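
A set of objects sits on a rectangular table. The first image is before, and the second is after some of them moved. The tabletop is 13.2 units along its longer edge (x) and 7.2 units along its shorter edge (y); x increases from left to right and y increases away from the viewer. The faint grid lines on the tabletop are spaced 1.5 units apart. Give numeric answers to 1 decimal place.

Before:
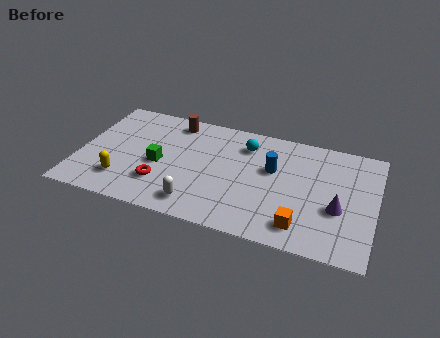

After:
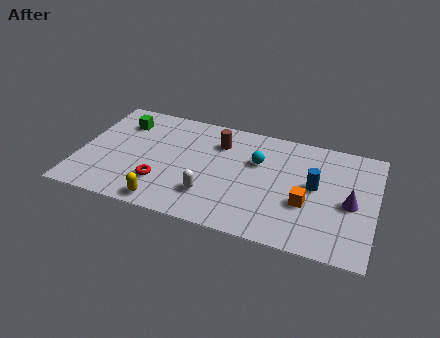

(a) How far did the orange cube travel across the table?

1.4

The orange cube moved from about (10.1, 1.3) to (10.2, 2.7), a distance of √(0.1² + 1.4²) ≈ 1.4.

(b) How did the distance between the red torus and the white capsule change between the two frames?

+0.3

They were about 1.9 units apart before and 2.2 after — 0.3 units further apart.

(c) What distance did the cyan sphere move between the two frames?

1.1

The cyan sphere was near (7.3, 5.6) before and (7.9, 4.7) after, so it travelled √(0.6² + 0.9²) ≈ 1.1 units.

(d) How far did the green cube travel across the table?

3.0

The green cube moved from about (3.6, 3.2) to (1.7, 5.5), a distance of √(1.9² + 2.3²) ≈ 3.0.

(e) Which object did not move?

the red torus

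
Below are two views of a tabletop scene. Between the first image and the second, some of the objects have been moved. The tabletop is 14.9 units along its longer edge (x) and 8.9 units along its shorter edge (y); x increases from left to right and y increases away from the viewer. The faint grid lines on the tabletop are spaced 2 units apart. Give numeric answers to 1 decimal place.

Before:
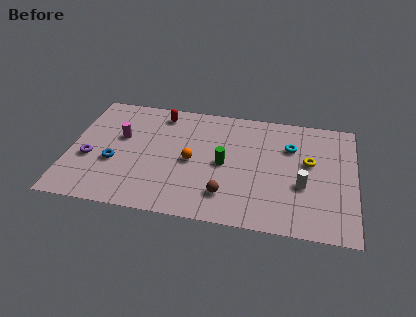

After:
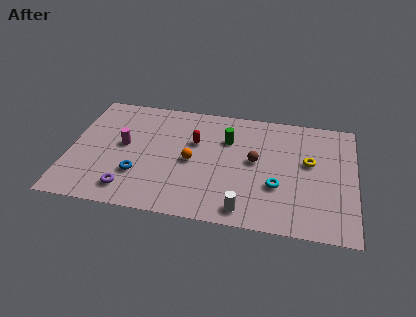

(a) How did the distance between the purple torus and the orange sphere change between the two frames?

-1.2

Before: roughly 5.3 units apart; after: 4.1. That's 1.2 units closer together.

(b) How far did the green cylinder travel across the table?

1.9

The green cylinder moved from about (8.1, 4.3) to (8.2, 6.2), a distance of √(0.1² + 1.9²) ≈ 1.9.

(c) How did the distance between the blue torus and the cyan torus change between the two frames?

-2.3

The distance was about 9.5 in the first image and 7.2 in the second, so they moved 2.3 units closer together.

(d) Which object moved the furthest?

the white cylinder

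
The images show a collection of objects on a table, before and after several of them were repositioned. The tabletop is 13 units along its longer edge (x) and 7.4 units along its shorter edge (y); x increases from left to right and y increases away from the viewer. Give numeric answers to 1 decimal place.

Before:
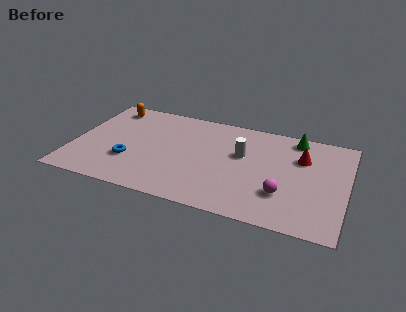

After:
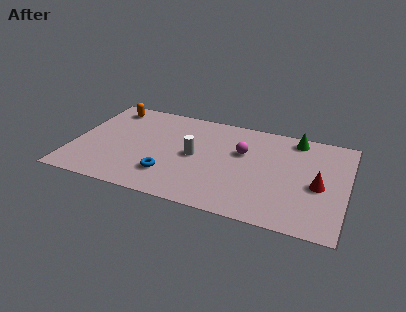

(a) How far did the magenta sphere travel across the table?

3.3

From (10.1, 2.2) to (8.0, 4.7), the magenta sphere covered √(2.1² + 2.5²) ≈ 3.3 units.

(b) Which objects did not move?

the green cone and the orange capsule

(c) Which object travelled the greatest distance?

the magenta sphere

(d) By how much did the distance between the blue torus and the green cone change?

-1.3

Before: roughly 8.6 units apart; after: 7.3. That's 1.3 units closer together.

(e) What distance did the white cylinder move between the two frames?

2.3

The white cylinder was near (8.0, 4.5) before and (5.8, 3.7) after, so it travelled √(2.2² + 0.8²) ≈ 2.3 units.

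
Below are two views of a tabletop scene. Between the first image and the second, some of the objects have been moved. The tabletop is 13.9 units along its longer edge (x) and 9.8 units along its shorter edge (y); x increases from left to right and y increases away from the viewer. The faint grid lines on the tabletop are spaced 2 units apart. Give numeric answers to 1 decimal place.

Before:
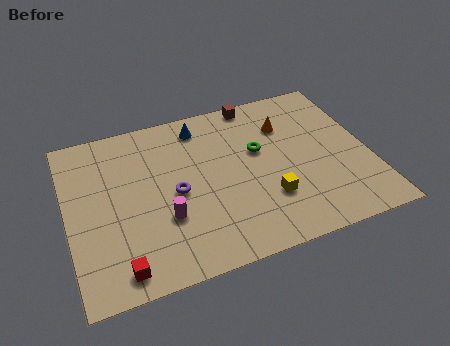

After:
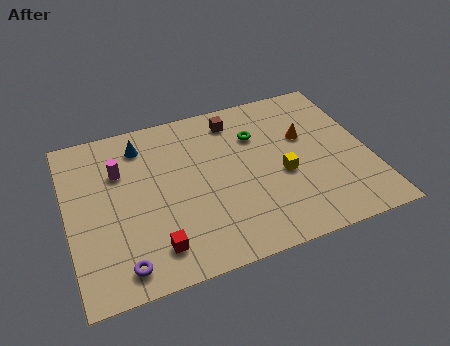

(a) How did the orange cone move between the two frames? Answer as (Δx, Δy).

(0.8, -1.0)

From the two frames, the orange cone sits at roughly (10.3, 7.1) before and (11.1, 6.1) after.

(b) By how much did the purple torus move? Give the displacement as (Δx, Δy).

(-2.7, -3.3)

From the two frames, the purple torus sits at roughly (4.9, 4.6) before and (2.2, 1.3) after.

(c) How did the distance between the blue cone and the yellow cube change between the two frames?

+1.3

The distance was about 6.0 in the first image and 7.3 in the second, so they moved 1.3 units further apart.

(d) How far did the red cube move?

1.7

The red cube was near (2.1, 1.2) before and (3.7, 1.8) after, so it travelled √(1.6² + 0.6²) ≈ 1.7 units.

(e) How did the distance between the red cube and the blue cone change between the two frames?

-2.1

They were about 8.3 units apart before and 6.2 after — 2.1 units closer together.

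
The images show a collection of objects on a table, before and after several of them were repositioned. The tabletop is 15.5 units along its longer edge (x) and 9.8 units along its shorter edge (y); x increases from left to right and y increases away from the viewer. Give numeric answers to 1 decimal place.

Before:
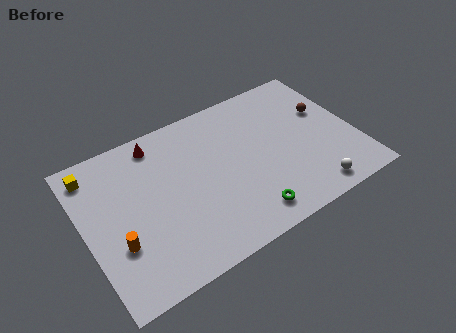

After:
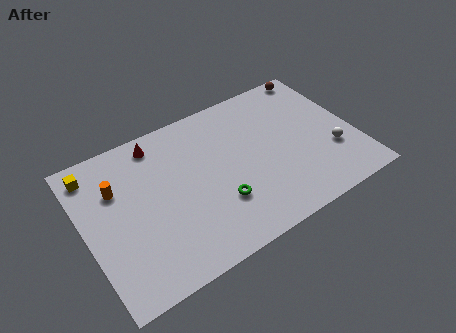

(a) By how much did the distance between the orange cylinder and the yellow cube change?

-3.1

The distance was about 5.0 in the first image and 1.9 in the second, so they moved 3.1 units closer together.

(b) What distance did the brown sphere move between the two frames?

2.9

From (14.1, 6.1) to (14.2, 9.0), the brown sphere covered √(0.1² + 2.9²) ≈ 2.9 units.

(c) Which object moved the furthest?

the orange cylinder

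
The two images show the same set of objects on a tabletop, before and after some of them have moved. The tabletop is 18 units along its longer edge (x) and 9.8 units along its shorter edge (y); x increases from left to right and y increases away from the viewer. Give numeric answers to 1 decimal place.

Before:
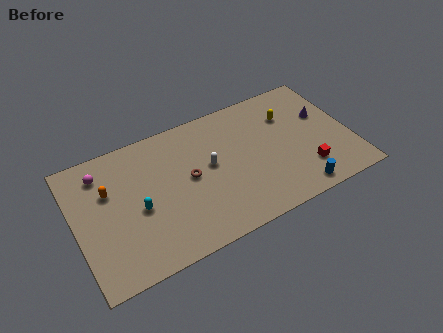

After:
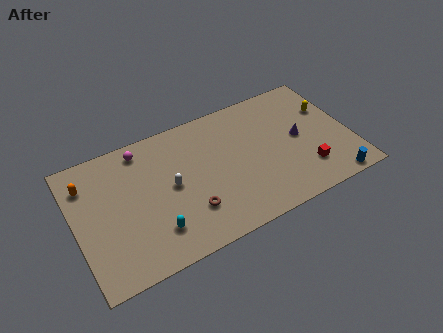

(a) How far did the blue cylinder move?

2.3

From (14.0, 1.1) to (16.3, 0.8), the blue cylinder covered √(2.3² + 0.3²) ≈ 2.3 units.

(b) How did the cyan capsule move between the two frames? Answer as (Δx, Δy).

(0.8, -2.0)

The cyan capsule was at about (4.0, 4.3) and moved to about (4.8, 2.3).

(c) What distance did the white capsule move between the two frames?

2.6

The white capsule was near (8.8, 5.4) before and (6.2, 5.0) after, so it travelled √(2.6² + 0.4²) ≈ 2.6 units.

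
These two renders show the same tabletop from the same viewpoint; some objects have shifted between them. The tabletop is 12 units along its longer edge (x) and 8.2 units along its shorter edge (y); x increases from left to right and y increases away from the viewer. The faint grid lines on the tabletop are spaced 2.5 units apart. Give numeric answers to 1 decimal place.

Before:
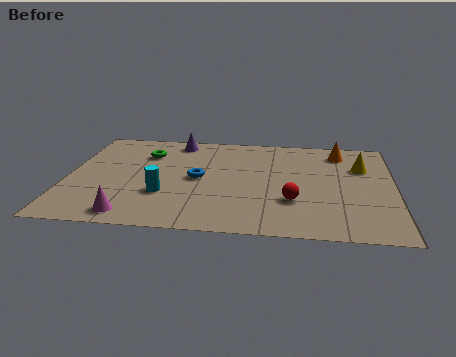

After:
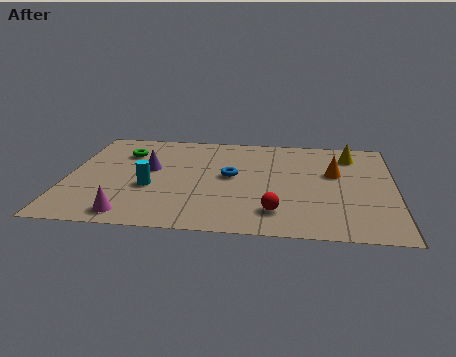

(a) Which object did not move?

the magenta cone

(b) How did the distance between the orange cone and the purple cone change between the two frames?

+0.7

They were about 6.1 units apart before and 6.8 after — 0.7 units further apart.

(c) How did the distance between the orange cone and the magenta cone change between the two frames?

-1.2

They were about 9.5 units apart before and 8.3 after — 1.2 units closer together.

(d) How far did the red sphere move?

1.1

From (8.3, 2.6) to (7.7, 1.7), the red sphere covered √(0.6² + 0.9²) ≈ 1.1 units.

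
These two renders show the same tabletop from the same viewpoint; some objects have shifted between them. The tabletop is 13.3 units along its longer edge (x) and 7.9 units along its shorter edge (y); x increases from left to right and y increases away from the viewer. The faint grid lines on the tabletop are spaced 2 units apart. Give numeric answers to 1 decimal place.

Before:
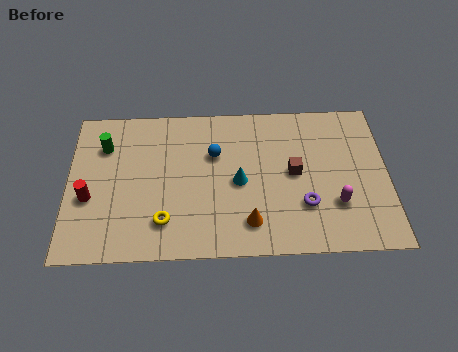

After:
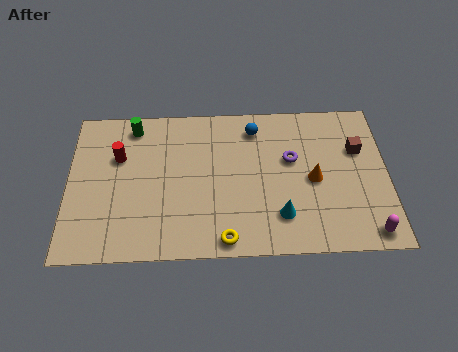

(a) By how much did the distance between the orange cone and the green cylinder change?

+0.8

The distance was about 7.3 in the first image and 8.1 in the second, so they moved 0.8 units further apart.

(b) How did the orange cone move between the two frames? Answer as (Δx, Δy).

(2.7, 2.1)

From the two frames, the orange cone sits at roughly (7.5, 1.6) before and (10.2, 3.7) after.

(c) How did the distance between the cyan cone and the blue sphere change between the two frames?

+2.9

Before: roughly 1.8 units apart; after: 4.7. That's 2.9 units further apart.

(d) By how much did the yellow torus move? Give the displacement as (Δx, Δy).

(2.5, -1.0)

The yellow torus was at about (4.0, 1.8) and moved to about (6.5, 0.8).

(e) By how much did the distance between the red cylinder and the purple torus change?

-1.7

The distance was about 8.9 in the first image and 7.2 in the second, so they moved 1.7 units closer together.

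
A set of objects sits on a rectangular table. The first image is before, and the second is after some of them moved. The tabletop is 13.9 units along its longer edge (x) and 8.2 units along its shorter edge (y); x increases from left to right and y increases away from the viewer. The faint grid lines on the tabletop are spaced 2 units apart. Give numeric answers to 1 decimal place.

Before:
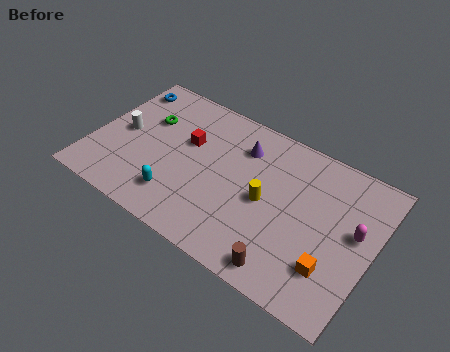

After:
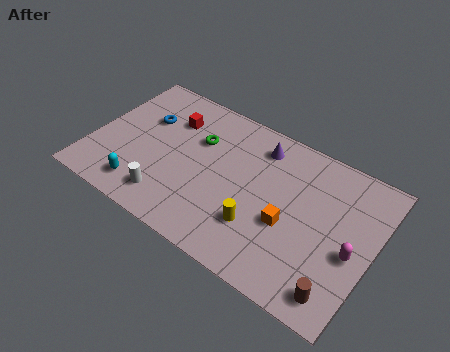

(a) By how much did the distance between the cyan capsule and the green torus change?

+0.4

The distance was about 4.2 in the first image and 4.6 in the second, so they moved 0.4 units further apart.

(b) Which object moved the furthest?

the white cylinder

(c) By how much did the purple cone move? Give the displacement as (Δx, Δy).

(0.8, 0.5)

The purple cone was at about (7.1, 6.2) and moved to about (7.9, 6.7).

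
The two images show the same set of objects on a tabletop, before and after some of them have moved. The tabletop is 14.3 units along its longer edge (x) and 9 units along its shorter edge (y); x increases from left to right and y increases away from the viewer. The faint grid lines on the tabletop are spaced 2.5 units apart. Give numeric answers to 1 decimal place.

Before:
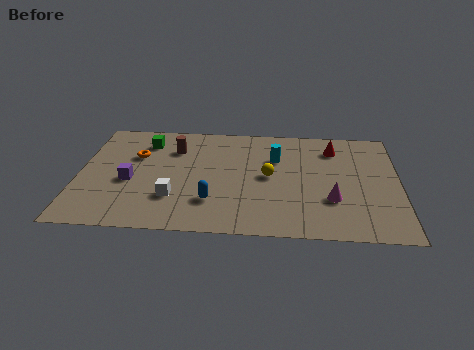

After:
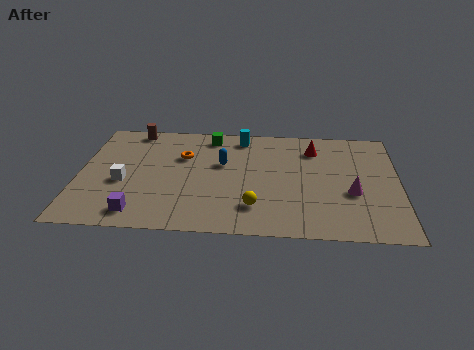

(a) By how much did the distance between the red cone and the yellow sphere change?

+1.7

The distance was about 3.8 in the first image and 5.5 in the second, so they moved 1.7 units further apart.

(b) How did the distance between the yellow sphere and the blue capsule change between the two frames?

+0.4

They were about 3.3 units apart before and 3.7 after — 0.4 units further apart.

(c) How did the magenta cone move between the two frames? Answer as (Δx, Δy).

(0.9, 0.6)

The magenta cone was at about (11.3, 2.9) and moved to about (12.2, 3.5).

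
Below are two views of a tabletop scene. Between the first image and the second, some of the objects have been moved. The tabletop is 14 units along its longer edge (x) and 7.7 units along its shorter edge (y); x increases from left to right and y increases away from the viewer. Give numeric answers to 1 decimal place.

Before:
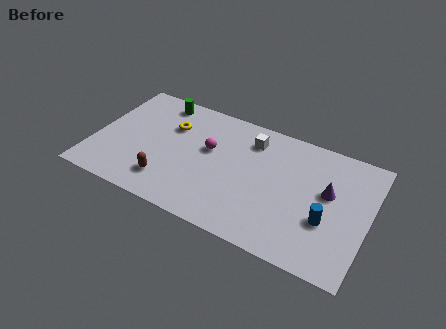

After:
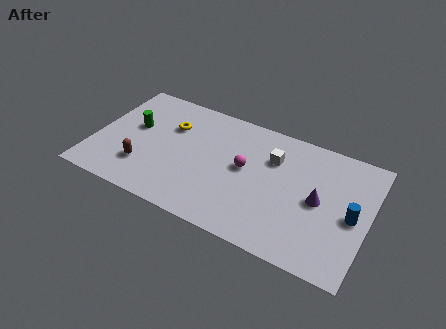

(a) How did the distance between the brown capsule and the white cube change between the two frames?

+1.3

The distance was about 5.8 in the first image and 7.1 in the second, so they moved 1.3 units further apart.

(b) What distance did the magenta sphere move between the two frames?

1.9

The magenta sphere was near (5.8, 4.6) before and (7.7, 4.2) after, so it travelled √(1.9² + 0.4²) ≈ 1.9 units.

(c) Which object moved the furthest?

the green cylinder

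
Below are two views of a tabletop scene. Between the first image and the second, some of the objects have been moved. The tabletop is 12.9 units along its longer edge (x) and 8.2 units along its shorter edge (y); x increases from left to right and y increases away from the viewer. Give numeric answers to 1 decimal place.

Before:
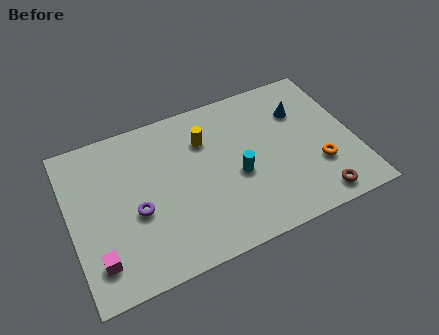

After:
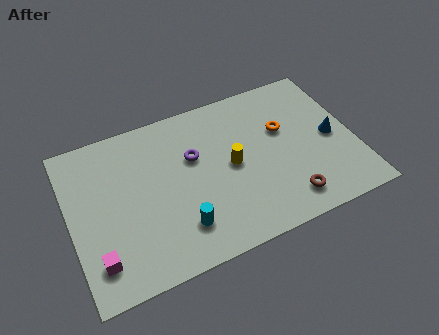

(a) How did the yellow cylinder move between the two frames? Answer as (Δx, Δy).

(1.0, -1.8)

The yellow cylinder started near (6.3, 5.9) and ended near (7.3, 4.1).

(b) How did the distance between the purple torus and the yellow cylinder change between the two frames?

-2.3

Before: roughly 4.2 units apart; after: 1.9. That's 2.3 units closer together.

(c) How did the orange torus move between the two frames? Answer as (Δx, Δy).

(-1.3, 2.5)

From the two frames, the orange torus sits at roughly (11.1, 2.6) before and (9.8, 5.1) after.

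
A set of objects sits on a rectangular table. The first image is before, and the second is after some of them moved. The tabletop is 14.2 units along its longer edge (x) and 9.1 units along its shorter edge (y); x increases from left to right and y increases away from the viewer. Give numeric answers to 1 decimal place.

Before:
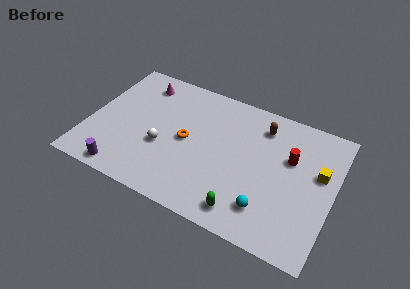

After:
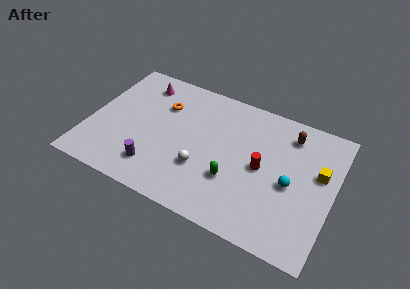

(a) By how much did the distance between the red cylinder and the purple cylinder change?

-3.9

Before: roughly 10.3 units apart; after: 6.4. That's 3.9 units closer together.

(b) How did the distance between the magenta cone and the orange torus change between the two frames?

-2.5

The distance was about 4.3 in the first image and 1.8 in the second, so they moved 2.5 units closer together.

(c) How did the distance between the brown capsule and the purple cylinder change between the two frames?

-0.6

They were about 9.7 units apart before and 9.1 after — 0.6 units closer together.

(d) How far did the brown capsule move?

1.6

The brown capsule moved from about (9.8, 7.3) to (11.4, 7.4), a distance of √(1.6² + 0.1²) ≈ 1.6.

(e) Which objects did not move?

the yellow cube and the magenta cone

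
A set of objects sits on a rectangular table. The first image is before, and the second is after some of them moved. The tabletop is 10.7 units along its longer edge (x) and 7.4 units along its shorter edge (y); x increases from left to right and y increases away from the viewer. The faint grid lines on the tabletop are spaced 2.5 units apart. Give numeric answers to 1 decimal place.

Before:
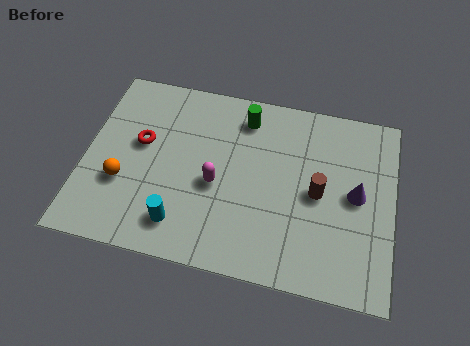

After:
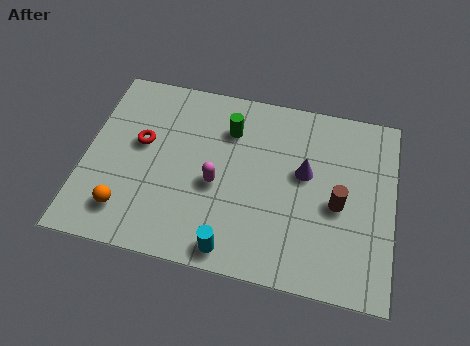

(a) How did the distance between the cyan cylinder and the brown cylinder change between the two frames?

-0.8

They were about 5.1 units apart before and 4.3 after — 0.8 units closer together.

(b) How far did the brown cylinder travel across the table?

0.8

The brown cylinder moved from about (8.1, 3.6) to (8.8, 3.3), a distance of √(0.7² + 0.3²) ≈ 0.8.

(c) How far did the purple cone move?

1.9

From (9.4, 3.8) to (7.6, 4.3), the purple cone covered √(1.8² + 0.5²) ≈ 1.9 units.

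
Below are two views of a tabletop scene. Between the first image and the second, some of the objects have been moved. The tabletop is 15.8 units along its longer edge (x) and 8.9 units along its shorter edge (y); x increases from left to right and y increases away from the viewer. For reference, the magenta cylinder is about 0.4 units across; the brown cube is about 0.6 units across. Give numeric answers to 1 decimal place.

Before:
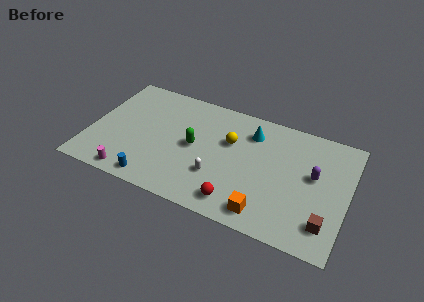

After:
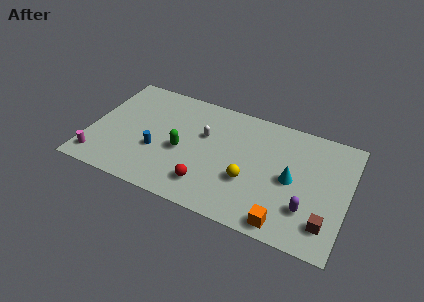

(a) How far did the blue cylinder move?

2.3

The blue cylinder was near (4.3, 1.0) before and (4.2, 3.3) after, so it travelled √(0.1² + 2.3²) ≈ 2.3 units.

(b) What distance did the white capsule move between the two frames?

3.0

From (8.0, 2.8) to (6.9, 5.6), the white capsule covered √(1.1² + 2.8²) ≈ 3.0 units.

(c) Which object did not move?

the brown cube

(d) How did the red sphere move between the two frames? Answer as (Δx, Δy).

(-1.9, 0.5)

The red sphere was at about (9.4, 1.4) and moved to about (7.5, 1.9).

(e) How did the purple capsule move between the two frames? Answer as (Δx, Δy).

(-0.2, -2.6)

The purple capsule was at about (13.7, 5.1) and moved to about (13.5, 2.5).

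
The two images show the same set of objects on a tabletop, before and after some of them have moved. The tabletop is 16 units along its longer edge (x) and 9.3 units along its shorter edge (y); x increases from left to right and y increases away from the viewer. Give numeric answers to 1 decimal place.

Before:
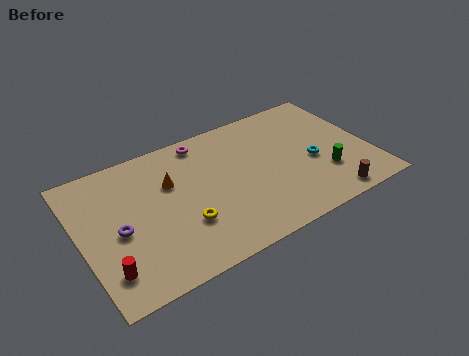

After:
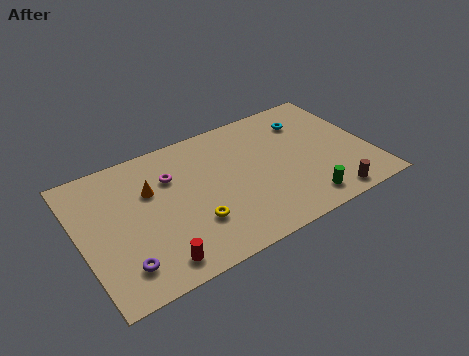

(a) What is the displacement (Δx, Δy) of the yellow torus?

(0.5, -0.2)

The yellow torus was at about (5.4, 3.0) and moved to about (5.9, 2.8).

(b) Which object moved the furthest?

the cyan torus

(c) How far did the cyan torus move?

3.1

The cyan torus moved from about (12.8, 4.0) to (13.0, 7.1), a distance of √(0.2² + 3.1²) ≈ 3.1.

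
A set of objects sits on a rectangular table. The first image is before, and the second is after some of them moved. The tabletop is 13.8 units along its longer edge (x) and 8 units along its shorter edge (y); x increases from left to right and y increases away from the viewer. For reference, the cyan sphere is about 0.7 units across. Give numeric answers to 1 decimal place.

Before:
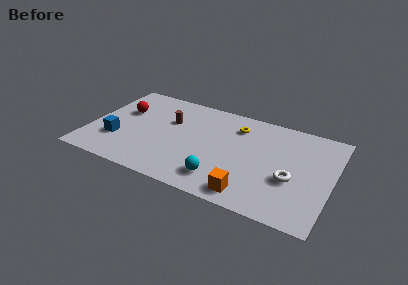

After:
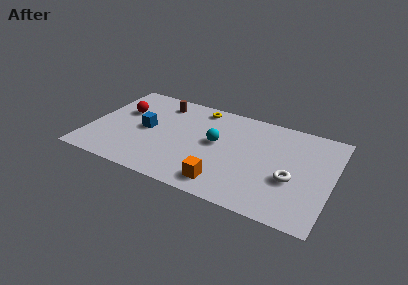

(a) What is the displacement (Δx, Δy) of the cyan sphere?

(-0.6, 2.8)

From the two frames, the cyan sphere sits at roughly (7.8, 1.6) before and (7.2, 4.4) after.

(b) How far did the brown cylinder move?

1.6

The brown cylinder was near (4.4, 5.2) before and (3.7, 6.6) after, so it travelled √(0.7² + 1.4²) ≈ 1.6 units.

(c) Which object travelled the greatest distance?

the cyan sphere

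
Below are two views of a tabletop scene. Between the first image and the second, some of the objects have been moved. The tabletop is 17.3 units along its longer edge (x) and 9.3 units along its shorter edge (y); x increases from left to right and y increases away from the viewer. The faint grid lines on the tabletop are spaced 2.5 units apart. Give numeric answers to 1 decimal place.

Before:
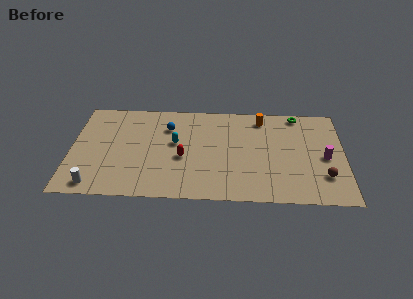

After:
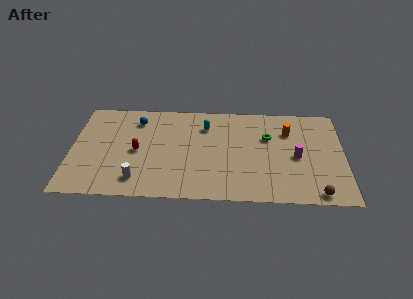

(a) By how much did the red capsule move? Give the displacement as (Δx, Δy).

(-2.9, 0.5)

The red capsule started near (7.1, 3.9) and ended near (4.2, 4.4).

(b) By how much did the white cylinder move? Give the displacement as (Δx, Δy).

(2.7, 0.6)

The white cylinder started near (1.6, 1.1) and ended near (4.3, 1.7).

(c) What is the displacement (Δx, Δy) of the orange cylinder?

(1.7, -1.2)

The orange cylinder started near (12.1, 7.9) and ended near (13.8, 6.7).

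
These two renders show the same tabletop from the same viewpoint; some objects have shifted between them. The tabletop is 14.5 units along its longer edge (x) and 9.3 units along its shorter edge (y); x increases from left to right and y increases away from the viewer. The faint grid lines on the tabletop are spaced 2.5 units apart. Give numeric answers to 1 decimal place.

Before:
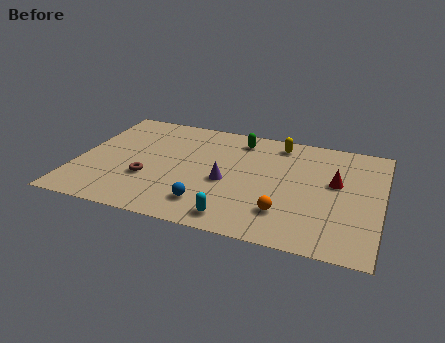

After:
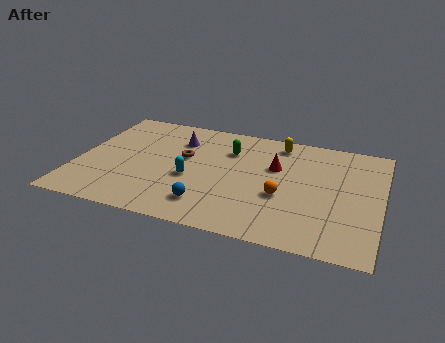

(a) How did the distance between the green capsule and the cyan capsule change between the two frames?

-3.3

They were about 6.6 units apart before and 3.3 after — 3.3 units closer together.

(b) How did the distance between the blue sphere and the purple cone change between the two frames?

+3.1

Before: roughly 2.2 units apart; after: 5.3. That's 3.1 units further apart.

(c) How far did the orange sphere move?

1.3

From (10.1, 2.3) to (9.9, 3.6), the orange sphere covered √(0.2² + 1.3²) ≈ 1.3 units.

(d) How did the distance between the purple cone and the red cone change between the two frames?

-0.4

Before: roughly 5.3 units apart; after: 4.9. That's 0.4 units closer together.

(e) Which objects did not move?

the yellow capsule and the blue sphere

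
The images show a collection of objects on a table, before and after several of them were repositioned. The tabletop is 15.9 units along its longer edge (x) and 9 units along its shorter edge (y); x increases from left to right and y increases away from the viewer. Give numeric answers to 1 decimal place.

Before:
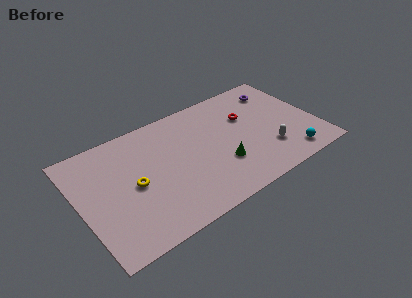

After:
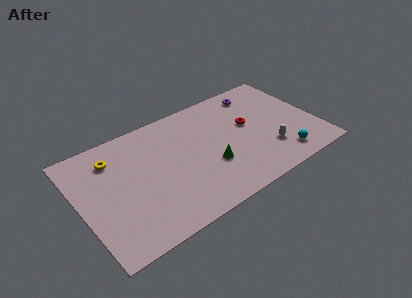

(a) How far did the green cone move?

0.8

The green cone was near (9.2, 2.9) before and (8.5, 3.2) after, so it travelled √(0.7² + 0.3²) ≈ 0.8 units.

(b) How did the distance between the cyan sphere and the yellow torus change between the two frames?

+1.4

Before: roughly 10.5 units apart; after: 11.9. That's 1.4 units further apart.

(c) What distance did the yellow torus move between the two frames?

2.9

From (3.5, 4.3) to (2.5, 7.0), the yellow torus covered √(1.0² + 2.7²) ≈ 2.9 units.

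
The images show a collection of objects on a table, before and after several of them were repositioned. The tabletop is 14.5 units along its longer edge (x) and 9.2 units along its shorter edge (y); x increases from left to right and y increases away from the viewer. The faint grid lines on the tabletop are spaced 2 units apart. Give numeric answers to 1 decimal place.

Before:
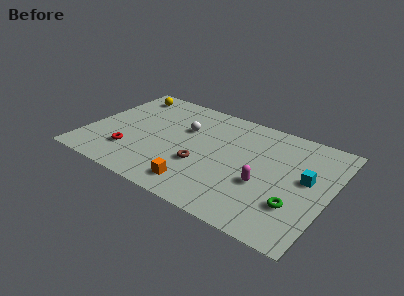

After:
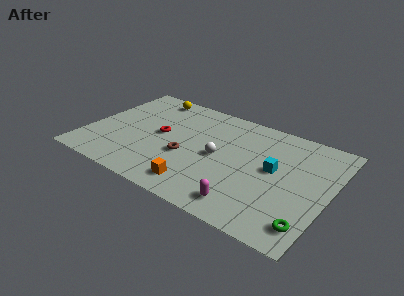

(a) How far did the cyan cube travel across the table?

1.9

From (13.1, 5.1) to (11.2, 5.0), the cyan cube covered √(1.9² + 0.1²) ≈ 1.9 units.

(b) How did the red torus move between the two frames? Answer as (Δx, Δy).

(1.4, 2.4)

The red torus was at about (2.9, 2.4) and moved to about (4.3, 4.8).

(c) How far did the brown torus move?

1.0

From (7.1, 3.3) to (6.1, 3.6), the brown torus covered √(1.0² + 0.3²) ≈ 1.0 units.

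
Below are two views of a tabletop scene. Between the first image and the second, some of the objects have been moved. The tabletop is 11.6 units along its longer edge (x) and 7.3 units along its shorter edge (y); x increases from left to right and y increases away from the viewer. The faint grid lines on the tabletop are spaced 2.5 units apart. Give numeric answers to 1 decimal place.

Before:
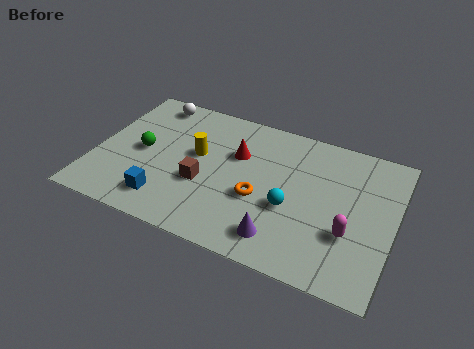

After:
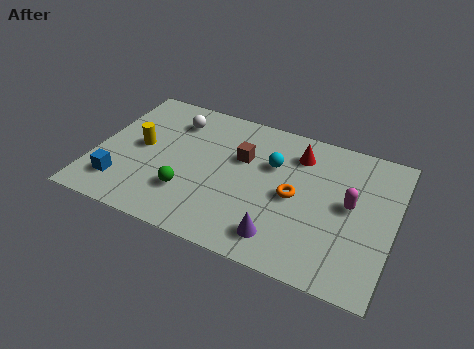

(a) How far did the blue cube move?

1.8

The blue cube was near (3.0, 1.4) before and (1.2, 1.6) after, so it travelled √(1.8² + 0.2²) ≈ 1.8 units.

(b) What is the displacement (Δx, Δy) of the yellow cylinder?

(-2.2, -0.4)

From the two frames, the yellow cylinder sits at roughly (3.9, 4.2) before and (1.7, 3.8) after.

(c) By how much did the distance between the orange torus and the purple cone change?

+0.3

Before: roughly 1.9 units apart; after: 2.2. That's 0.3 units further apart.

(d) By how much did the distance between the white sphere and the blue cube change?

-0.7

Before: roughly 5.1 units apart; after: 4.4. That's 0.7 units closer together.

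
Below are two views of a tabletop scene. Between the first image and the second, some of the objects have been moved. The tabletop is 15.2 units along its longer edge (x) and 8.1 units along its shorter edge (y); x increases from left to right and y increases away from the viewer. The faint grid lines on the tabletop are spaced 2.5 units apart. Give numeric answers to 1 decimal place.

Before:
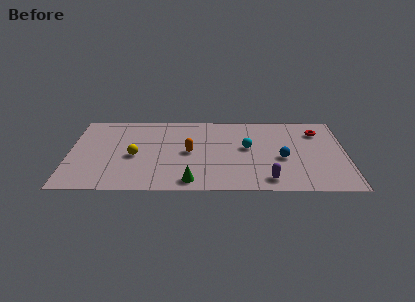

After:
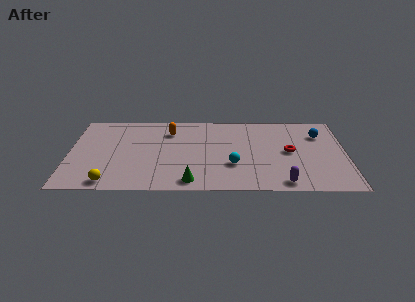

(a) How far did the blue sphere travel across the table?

3.3

The blue sphere moved from about (11.7, 3.4) to (13.8, 5.9), a distance of √(2.1² + 2.5²) ≈ 3.3.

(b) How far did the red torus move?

2.6

The red torus moved from about (13.7, 6.2) to (12.1, 4.1), a distance of √(1.6² + 2.1²) ≈ 2.6.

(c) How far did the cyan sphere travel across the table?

2.0

The cyan sphere moved from about (9.8, 4.5) to (9.0, 2.7), a distance of √(0.8² + 1.8²) ≈ 2.0.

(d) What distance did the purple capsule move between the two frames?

0.9

The purple capsule was near (10.9, 1.2) before and (11.7, 0.9) after, so it travelled √(0.8² + 0.3²) ≈ 0.9 units.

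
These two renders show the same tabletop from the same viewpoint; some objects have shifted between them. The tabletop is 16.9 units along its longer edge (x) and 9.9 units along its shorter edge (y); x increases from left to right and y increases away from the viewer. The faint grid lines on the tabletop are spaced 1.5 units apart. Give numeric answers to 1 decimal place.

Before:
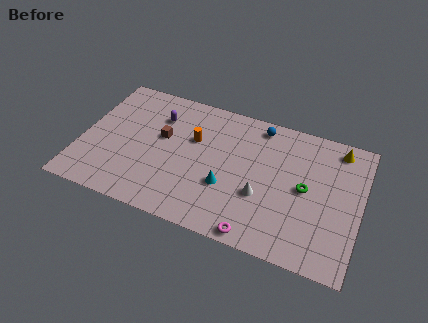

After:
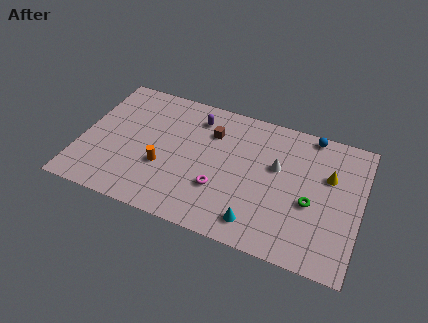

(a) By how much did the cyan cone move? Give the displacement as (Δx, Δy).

(2.0, -1.9)

The cyan cone was at about (9.0, 3.5) and moved to about (11.0, 1.6).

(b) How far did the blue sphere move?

3.1

The blue sphere moved from about (10.5, 8.7) to (13.6, 9.1), a distance of √(3.1² + 0.4²) ≈ 3.1.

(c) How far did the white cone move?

2.5

The white cone moved from about (11.1, 3.6) to (11.8, 6.0), a distance of √(0.7² + 2.4²) ≈ 2.5.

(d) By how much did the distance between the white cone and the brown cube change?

-2.4

They were about 6.7 units apart before and 4.3 after — 2.4 units closer together.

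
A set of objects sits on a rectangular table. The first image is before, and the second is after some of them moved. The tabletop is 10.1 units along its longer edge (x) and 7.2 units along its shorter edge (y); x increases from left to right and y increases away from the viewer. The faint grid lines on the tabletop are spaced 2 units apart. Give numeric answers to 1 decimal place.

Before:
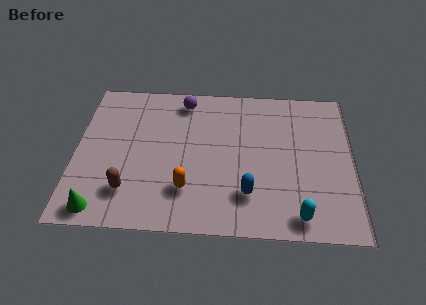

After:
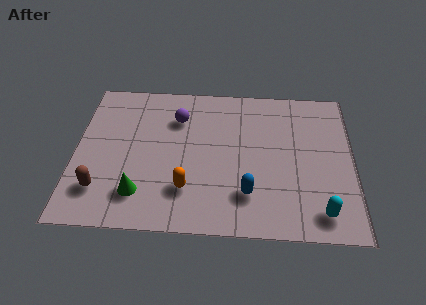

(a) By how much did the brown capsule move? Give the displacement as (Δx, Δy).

(-1.0, 0.0)

The brown capsule was at about (2.0, 1.7) and moved to about (1.0, 1.7).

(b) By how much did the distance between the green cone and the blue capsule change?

-1.5

They were about 5.4 units apart before and 3.9 after — 1.5 units closer together.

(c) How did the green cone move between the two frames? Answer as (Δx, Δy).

(1.4, 0.8)

The green cone started near (1.0, 0.8) and ended near (2.4, 1.6).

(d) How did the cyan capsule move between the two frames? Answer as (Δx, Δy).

(0.8, 0.2)

The cyan capsule started near (8.1, 0.9) and ended near (8.9, 1.1).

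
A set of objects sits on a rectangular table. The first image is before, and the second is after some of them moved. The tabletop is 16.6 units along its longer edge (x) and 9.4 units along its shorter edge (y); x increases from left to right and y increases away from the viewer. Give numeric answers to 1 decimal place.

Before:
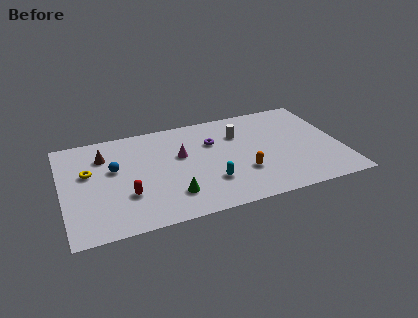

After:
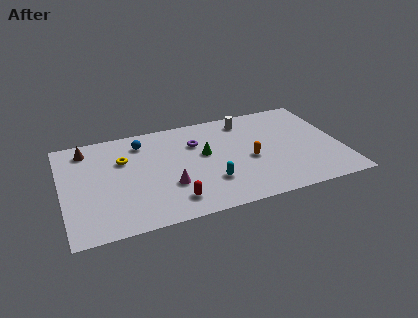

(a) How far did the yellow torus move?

2.2

The yellow torus moved from about (1.6, 5.7) to (3.7, 6.3), a distance of √(2.1² + 0.6²) ≈ 2.2.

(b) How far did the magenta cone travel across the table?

2.8

The magenta cone moved from about (7.1, 5.7) to (6.2, 3.1), a distance of √(0.9² + 2.6²) ≈ 2.8.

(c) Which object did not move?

the cyan capsule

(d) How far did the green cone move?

3.9

The green cone was near (6.3, 2.2) before and (8.5, 5.4) after, so it travelled √(2.2² + 3.2²) ≈ 3.9 units.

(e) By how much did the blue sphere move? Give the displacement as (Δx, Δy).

(1.8, 2.0)

The blue sphere started near (3.1, 5.6) and ended near (4.9, 7.6).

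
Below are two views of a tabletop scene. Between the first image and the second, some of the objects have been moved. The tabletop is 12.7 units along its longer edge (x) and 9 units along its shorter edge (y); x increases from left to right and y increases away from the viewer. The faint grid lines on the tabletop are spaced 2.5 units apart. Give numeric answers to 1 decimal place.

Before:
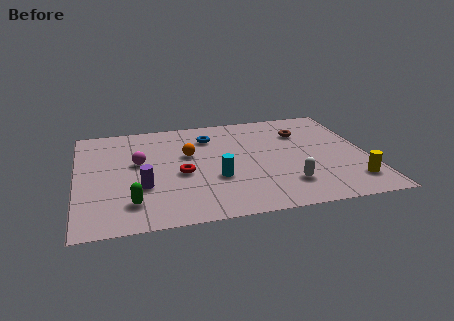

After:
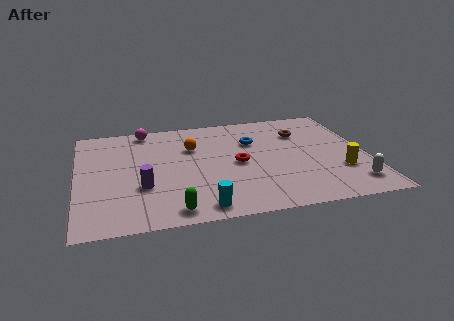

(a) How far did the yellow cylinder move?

1.1

From (11.8, 1.8) to (11.4, 2.8), the yellow cylinder covered √(0.4² + 1.0²) ≈ 1.1 units.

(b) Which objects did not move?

the brown torus and the purple cylinder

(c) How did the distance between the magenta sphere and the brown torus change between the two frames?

-0.3

They were about 7.4 units apart before and 7.1 after — 0.3 units closer together.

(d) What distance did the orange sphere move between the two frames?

0.6

From (4.9, 5.5) to (5.1, 6.1), the orange sphere covered √(0.2² + 0.6²) ≈ 0.6 units.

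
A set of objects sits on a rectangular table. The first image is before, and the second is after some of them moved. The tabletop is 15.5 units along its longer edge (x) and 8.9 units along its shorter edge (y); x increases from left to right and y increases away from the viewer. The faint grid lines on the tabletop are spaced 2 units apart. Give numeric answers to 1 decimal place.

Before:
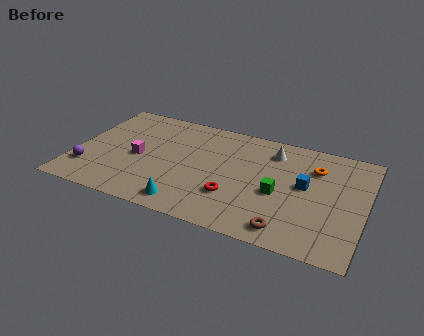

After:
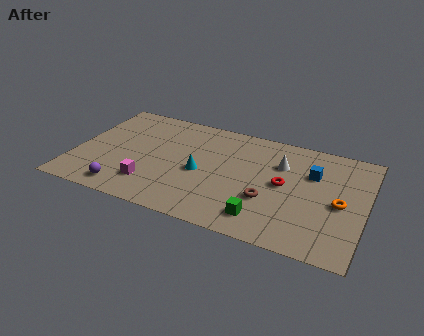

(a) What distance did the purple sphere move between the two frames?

2.3

The purple sphere was near (0.9, 2.2) before and (3.0, 1.2) after, so it travelled √(2.1² + 1.0²) ≈ 2.3 units.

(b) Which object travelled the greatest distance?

the red torus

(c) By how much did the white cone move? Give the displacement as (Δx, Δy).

(0.5, -0.9)

The white cone started near (10.4, 7.1) and ended near (10.9, 6.2).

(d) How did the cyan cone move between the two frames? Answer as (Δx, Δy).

(0.4, 2.8)

The cyan cone was at about (6.4, 1.2) and moved to about (6.8, 4.0).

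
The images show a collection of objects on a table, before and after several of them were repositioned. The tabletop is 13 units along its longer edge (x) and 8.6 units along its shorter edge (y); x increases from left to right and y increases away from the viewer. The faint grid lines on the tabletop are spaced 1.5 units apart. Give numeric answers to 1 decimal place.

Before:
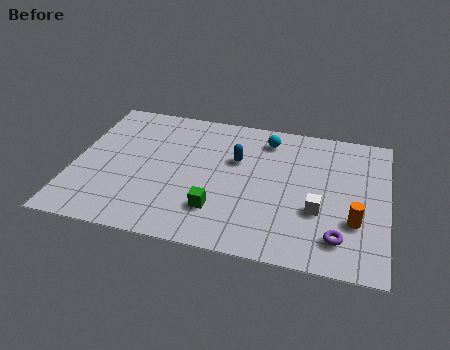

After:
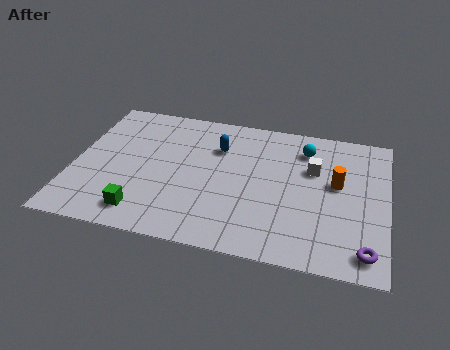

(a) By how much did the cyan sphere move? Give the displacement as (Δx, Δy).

(1.6, -0.3)

From the two frames, the cyan sphere sits at roughly (7.9, 7.1) before and (9.5, 6.8) after.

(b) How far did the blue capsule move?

1.0

The blue capsule was near (6.7, 5.5) before and (5.9, 6.1) after, so it travelled √(0.8² + 0.6²) ≈ 1.0 units.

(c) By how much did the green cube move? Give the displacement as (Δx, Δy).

(-3.0, -0.8)

From the two frames, the green cube sits at roughly (6.1, 2.2) before and (3.1, 1.4) after.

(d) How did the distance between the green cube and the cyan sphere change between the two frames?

+3.2

The distance was about 5.2 in the first image and 8.4 in the second, so they moved 3.2 units further apart.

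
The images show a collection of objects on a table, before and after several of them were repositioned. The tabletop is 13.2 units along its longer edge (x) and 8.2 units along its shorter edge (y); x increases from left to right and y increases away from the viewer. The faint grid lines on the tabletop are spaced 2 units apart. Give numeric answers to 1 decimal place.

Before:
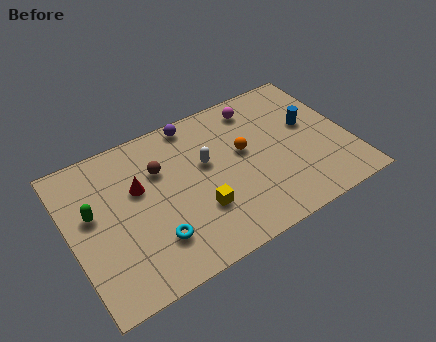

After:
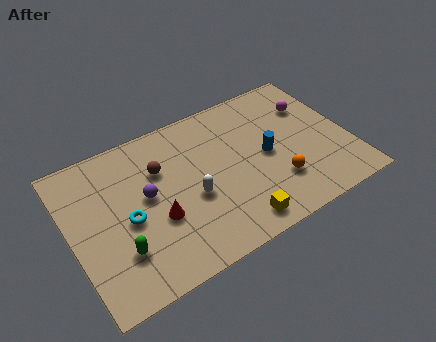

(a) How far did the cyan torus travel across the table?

1.9

The cyan torus moved from about (3.6, 2.1) to (2.6, 3.7), a distance of √(1.0² + 1.6²) ≈ 1.9.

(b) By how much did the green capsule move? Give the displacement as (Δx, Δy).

(0.9, -2.5)

From the two frames, the green capsule sits at roughly (1.1, 4.8) before and (2.0, 2.3) after.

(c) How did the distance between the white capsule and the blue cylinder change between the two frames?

-1.3

The distance was about 5.0 in the first image and 3.7 in the second, so they moved 1.3 units closer together.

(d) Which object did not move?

the brown sphere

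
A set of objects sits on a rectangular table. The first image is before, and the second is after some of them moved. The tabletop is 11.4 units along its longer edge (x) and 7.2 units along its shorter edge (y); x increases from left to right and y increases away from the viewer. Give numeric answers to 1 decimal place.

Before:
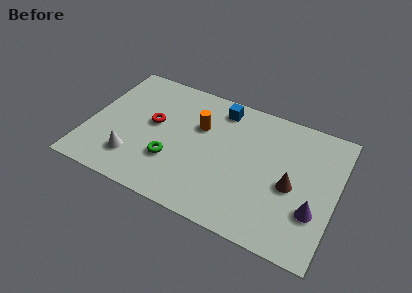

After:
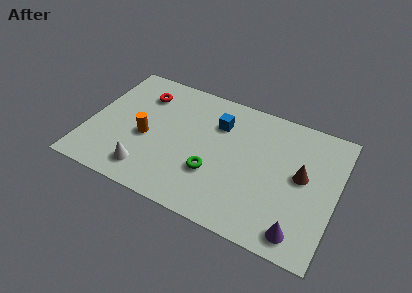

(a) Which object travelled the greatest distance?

the orange cylinder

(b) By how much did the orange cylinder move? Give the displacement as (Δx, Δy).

(-2.3, -1.6)

The orange cylinder started near (5.0, 4.7) and ended near (2.7, 3.1).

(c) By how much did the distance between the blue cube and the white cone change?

-0.8

The distance was about 5.6 in the first image and 4.8 in the second, so they moved 0.8 units closer together.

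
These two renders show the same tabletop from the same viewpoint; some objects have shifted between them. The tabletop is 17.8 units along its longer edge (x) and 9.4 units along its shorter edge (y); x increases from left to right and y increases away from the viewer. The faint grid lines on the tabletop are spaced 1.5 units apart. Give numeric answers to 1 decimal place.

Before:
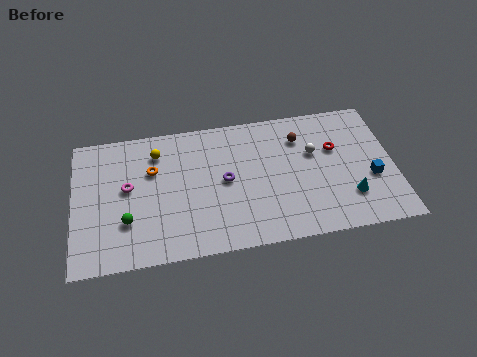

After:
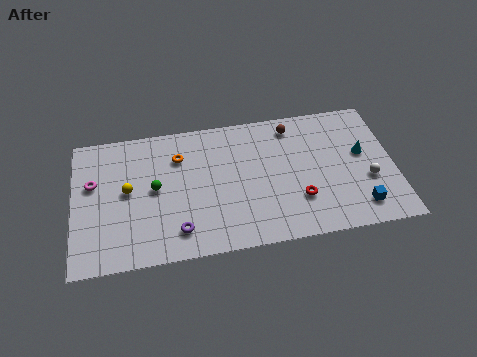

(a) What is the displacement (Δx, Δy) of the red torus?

(-2.2, -3.2)

From the two frames, the red torus sits at roughly (14.6, 6.0) before and (12.4, 2.8) after.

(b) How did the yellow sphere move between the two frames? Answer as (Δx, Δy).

(-1.7, -2.4)

The yellow sphere started near (4.7, 7.4) and ended near (3.0, 5.0).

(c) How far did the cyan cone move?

3.0

The cyan cone moved from about (15.2, 2.5) to (16.1, 5.4), a distance of √(0.9² + 2.9²) ≈ 3.0.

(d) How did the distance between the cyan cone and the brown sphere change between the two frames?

-0.6

Before: roughly 5.2 units apart; after: 4.6. That's 0.6 units closer together.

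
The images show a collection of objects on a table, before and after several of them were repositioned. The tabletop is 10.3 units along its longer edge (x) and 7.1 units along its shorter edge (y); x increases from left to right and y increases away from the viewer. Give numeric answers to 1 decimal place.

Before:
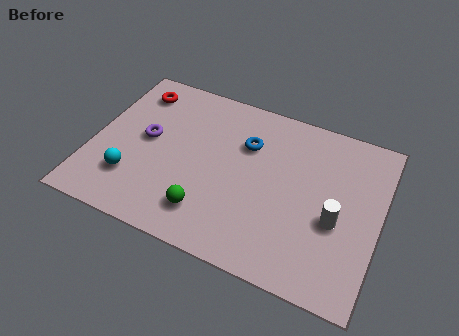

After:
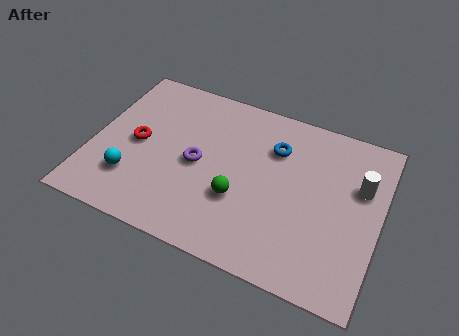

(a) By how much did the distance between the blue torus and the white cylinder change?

-0.8

They were about 3.9 units apart before and 3.1 after — 0.8 units closer together.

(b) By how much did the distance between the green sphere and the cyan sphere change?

+1.0

They were about 2.8 units apart before and 3.8 after — 1.0 units further apart.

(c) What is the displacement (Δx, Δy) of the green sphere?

(1.0, 1.0)

The green sphere was at about (4.4, 1.5) and moved to about (5.4, 2.5).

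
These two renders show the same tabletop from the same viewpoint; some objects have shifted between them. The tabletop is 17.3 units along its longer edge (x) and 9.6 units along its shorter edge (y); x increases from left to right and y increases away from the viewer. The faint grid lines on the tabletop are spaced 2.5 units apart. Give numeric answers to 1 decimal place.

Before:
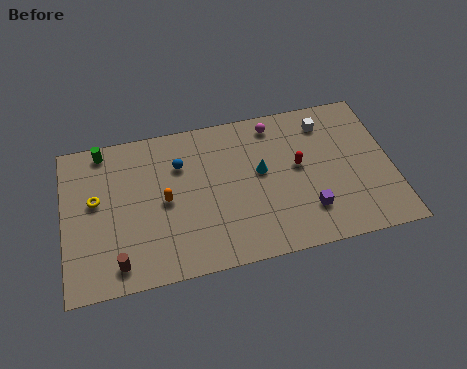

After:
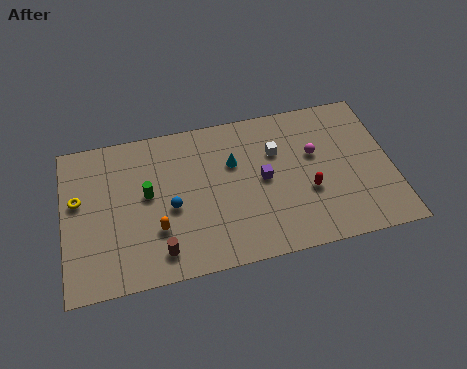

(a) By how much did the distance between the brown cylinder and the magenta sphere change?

-1.6

The distance was about 11.0 in the first image and 9.4 in the second, so they moved 1.6 units closer together.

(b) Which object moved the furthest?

the green cylinder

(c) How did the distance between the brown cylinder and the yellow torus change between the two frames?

+1.6

They were about 4.2 units apart before and 5.8 after — 1.6 units further apart.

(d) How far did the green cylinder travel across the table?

4.0

From (2.2, 8.6) to (4.4, 5.3), the green cylinder covered √(2.2² + 3.3²) ≈ 4.0 units.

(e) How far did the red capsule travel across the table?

1.7

The red capsule was near (12.4, 5.3) before and (12.8, 3.6) after, so it travelled √(0.4² + 1.7²) ≈ 1.7 units.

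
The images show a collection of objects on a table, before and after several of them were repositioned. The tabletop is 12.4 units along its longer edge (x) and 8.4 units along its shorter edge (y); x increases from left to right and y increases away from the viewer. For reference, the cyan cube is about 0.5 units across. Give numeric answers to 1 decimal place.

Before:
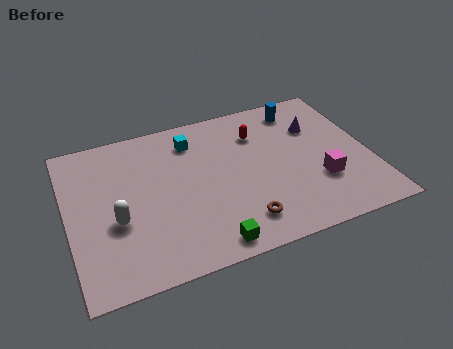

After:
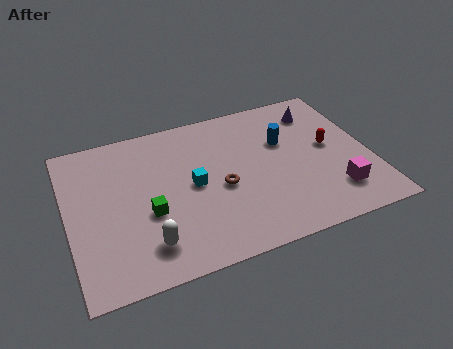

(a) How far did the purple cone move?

0.9

The purple cone was near (10.4, 5.8) before and (10.6, 6.7) after, so it travelled √(0.2² + 0.9²) ≈ 0.9 units.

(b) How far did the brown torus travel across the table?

2.2

The brown torus was near (6.8, 1.6) before and (6.2, 3.7) after, so it travelled √(0.6² + 2.1²) ≈ 2.2 units.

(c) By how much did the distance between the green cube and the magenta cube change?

+2.5

They were about 5.1 units apart before and 7.6 after — 2.5 units further apart.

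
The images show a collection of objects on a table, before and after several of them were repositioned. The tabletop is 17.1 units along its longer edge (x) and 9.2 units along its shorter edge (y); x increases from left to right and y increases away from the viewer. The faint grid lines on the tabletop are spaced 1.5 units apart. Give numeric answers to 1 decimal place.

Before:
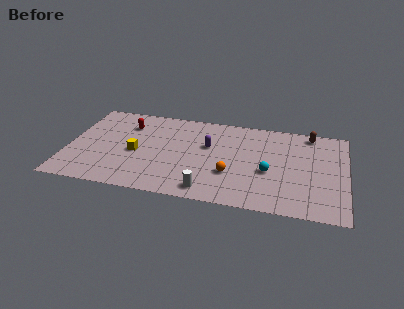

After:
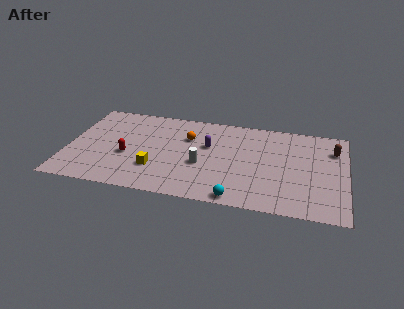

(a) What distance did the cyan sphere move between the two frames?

3.5

From (12.4, 3.8) to (10.6, 0.8), the cyan sphere covered √(1.8² + 3.0²) ≈ 3.5 units.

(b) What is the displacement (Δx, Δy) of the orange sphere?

(-2.8, 3.2)

From the two frames, the orange sphere sits at roughly (10.1, 3.1) before and (7.3, 6.3) after.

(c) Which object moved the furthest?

the orange sphere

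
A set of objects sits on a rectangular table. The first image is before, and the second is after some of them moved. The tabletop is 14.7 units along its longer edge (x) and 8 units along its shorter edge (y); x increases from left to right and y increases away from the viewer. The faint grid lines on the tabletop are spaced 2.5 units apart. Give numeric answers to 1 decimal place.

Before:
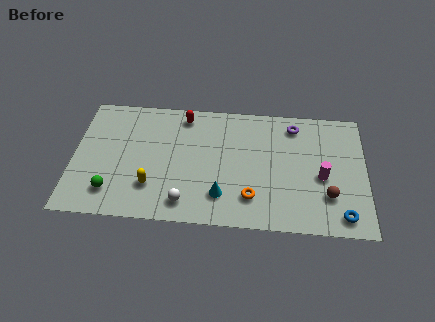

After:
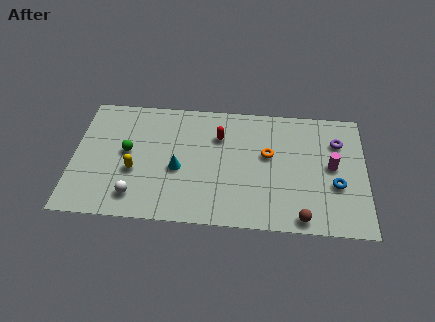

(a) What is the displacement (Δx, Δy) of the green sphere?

(0.7, 2.6)

From the two frames, the green sphere sits at roughly (2.0, 1.7) before and (2.7, 4.3) after.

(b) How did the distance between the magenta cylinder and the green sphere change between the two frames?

-0.4

The distance was about 10.7 in the first image and 10.3 in the second, so they moved 0.4 units closer together.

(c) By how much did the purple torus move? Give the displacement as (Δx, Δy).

(2.2, -0.9)

The purple torus was at about (11.1, 6.7) and moved to about (13.3, 5.8).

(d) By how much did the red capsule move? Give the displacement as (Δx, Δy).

(1.8, -1.2)

From the two frames, the red capsule sits at roughly (5.5, 6.9) before and (7.3, 5.7) after.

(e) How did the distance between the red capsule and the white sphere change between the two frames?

+0.3

Before: roughly 5.6 units apart; after: 5.9. That's 0.3 units further apart.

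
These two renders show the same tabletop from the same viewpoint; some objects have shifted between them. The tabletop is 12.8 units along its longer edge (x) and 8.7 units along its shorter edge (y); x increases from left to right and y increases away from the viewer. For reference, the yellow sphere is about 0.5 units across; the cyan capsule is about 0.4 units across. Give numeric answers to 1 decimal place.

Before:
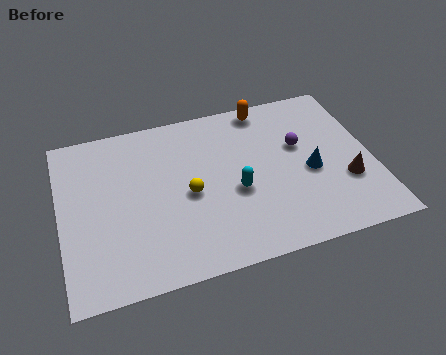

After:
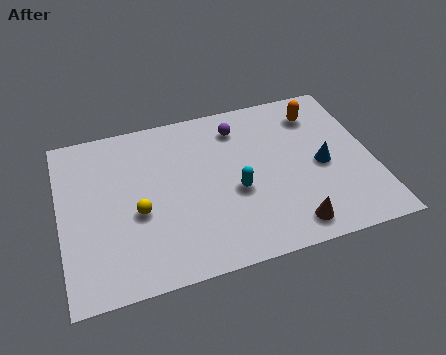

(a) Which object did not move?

the cyan capsule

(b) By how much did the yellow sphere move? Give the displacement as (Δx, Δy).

(-2.1, -0.4)

From the two frames, the yellow sphere sits at roughly (5.2, 4.0) before and (3.1, 3.6) after.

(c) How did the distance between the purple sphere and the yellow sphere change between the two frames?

+0.7

They were about 4.9 units apart before and 5.6 after — 0.7 units further apart.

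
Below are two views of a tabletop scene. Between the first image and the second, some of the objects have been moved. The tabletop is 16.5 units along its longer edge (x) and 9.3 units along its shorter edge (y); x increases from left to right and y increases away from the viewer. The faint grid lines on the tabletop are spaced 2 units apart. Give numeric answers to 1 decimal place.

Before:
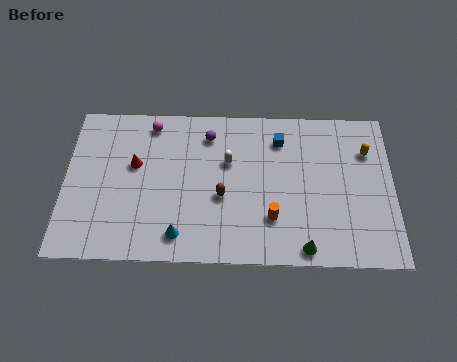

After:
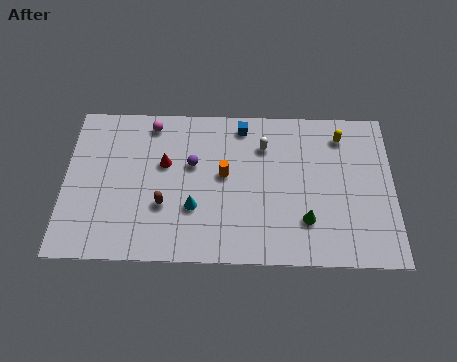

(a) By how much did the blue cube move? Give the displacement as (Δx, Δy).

(-1.9, 0.8)

From the two frames, the blue cube sits at roughly (10.8, 7.3) before and (8.9, 8.1) after.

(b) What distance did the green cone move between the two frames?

1.6

The green cone moved from about (12.0, 0.9) to (12.1, 2.5), a distance of √(0.1² + 1.6²) ≈ 1.6.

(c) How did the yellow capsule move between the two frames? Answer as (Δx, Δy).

(-1.3, 0.9)

From the two frames, the yellow capsule sits at roughly (15.2, 6.7) before and (13.9, 7.6) after.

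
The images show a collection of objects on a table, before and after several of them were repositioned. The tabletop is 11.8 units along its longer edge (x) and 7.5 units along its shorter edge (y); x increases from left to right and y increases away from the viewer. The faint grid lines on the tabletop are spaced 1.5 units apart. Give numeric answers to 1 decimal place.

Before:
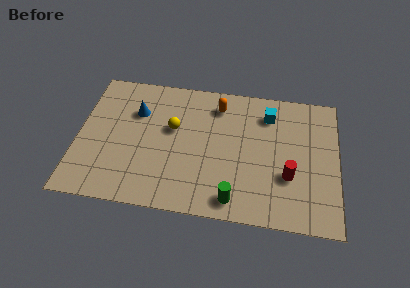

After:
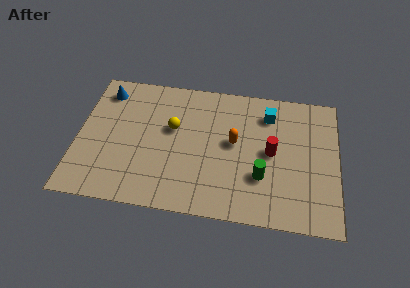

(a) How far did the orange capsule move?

2.2

The orange capsule was near (6.3, 6.1) before and (7.1, 4.1) after, so it travelled √(0.8² + 2.0²) ≈ 2.2 units.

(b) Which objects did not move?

the yellow sphere and the cyan cube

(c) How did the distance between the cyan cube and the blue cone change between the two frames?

+1.5

They were about 6.0 units apart before and 7.5 after — 1.5 units further apart.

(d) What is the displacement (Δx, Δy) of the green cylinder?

(1.2, 1.4)

The green cylinder started near (7.2, 1.0) and ended near (8.4, 2.4).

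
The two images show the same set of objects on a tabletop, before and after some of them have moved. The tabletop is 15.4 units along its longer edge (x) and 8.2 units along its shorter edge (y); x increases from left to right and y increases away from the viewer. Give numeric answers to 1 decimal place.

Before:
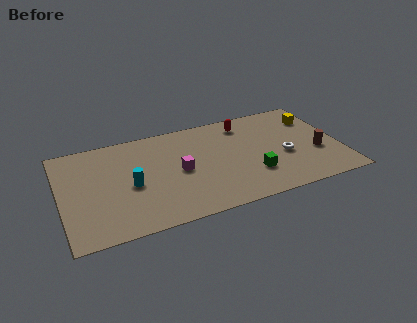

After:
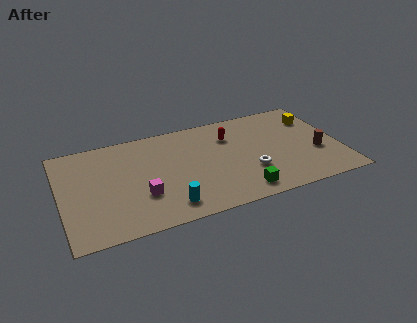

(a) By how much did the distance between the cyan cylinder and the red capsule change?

-1.3

Before: roughly 7.3 units apart; after: 6.0. That's 1.3 units closer together.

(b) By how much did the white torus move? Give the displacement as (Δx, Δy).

(-2.0, -0.7)

From the two frames, the white torus sits at roughly (12.3, 3.4) before and (10.3, 2.7) after.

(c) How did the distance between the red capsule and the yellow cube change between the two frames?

+0.8

Before: roughly 4.0 units apart; after: 4.8. That's 0.8 units further apart.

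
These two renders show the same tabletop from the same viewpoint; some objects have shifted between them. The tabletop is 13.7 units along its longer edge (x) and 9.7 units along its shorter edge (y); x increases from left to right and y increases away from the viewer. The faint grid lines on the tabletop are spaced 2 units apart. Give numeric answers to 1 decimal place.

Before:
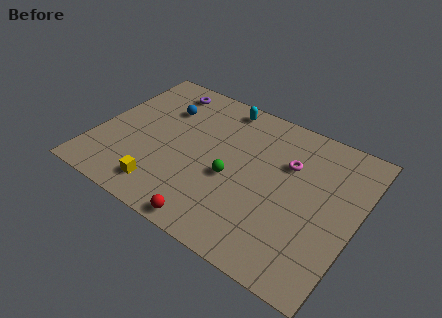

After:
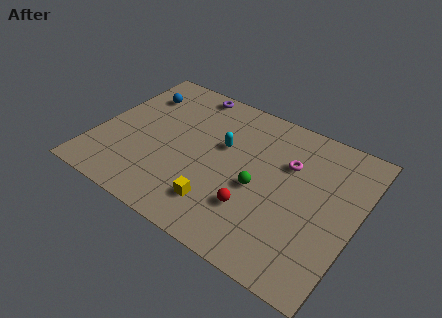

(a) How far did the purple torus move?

1.4

The purple torus moved from about (2.8, 8.3) to (4.1, 8.8), a distance of √(1.3² + 0.5²) ≈ 1.4.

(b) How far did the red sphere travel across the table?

2.7

From (6.9, 0.8) to (8.7, 2.8), the red sphere covered √(1.8² + 2.0²) ≈ 2.7 units.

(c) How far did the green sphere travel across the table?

1.4

From (7.3, 4.1) to (8.7, 4.2), the green sphere covered √(1.4² + 0.1²) ≈ 1.4 units.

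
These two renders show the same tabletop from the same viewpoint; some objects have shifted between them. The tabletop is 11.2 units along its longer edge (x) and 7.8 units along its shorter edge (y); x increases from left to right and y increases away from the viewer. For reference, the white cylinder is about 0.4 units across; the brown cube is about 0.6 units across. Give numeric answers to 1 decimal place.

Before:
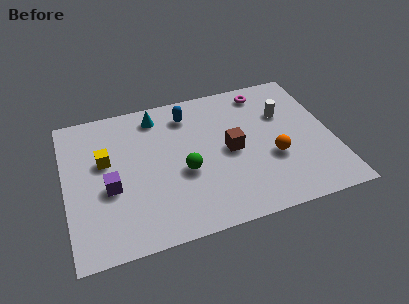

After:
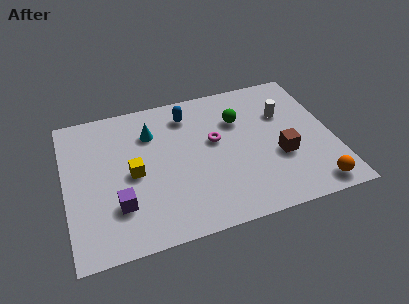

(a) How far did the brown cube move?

2.2

The brown cube moved from about (6.9, 3.8) to (8.9, 2.9), a distance of √(2.0² + 0.9²) ≈ 2.2.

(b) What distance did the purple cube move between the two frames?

1.0

The purple cube was near (1.8, 3.2) before and (2.1, 2.2) after, so it travelled √(0.3² + 1.0²) ≈ 1.0 units.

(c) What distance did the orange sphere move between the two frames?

2.5

The orange sphere was near (8.6, 2.9) before and (10.1, 0.9) after, so it travelled √(1.5² + 2.0²) ≈ 2.5 units.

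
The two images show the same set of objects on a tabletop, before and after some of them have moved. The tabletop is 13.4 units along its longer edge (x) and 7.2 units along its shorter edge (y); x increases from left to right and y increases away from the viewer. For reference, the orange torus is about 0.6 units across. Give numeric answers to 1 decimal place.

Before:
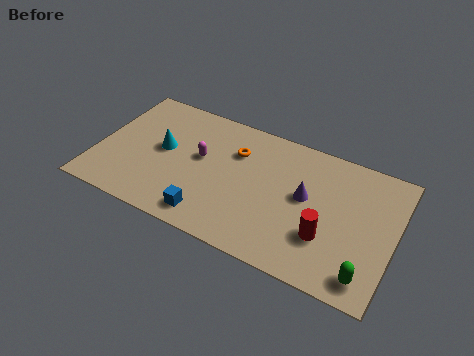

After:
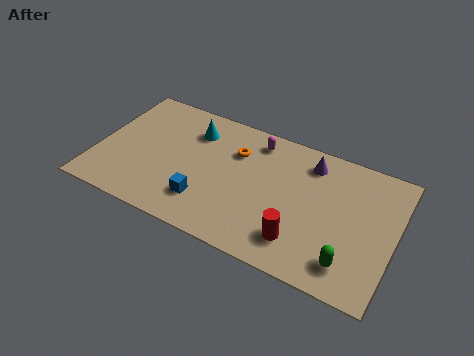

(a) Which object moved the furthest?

the magenta capsule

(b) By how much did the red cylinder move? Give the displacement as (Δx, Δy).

(-1.1, -0.7)

The red cylinder was at about (10.5, 2.3) and moved to about (9.4, 1.6).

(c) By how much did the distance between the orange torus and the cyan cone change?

-1.4

Before: roughly 3.4 units apart; after: 2.0. That's 1.4 units closer together.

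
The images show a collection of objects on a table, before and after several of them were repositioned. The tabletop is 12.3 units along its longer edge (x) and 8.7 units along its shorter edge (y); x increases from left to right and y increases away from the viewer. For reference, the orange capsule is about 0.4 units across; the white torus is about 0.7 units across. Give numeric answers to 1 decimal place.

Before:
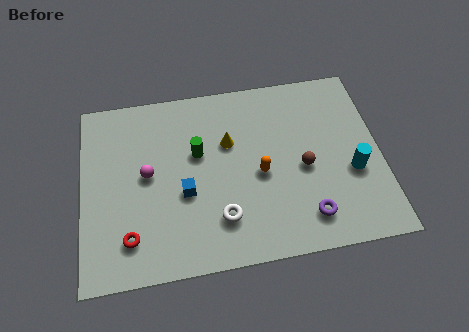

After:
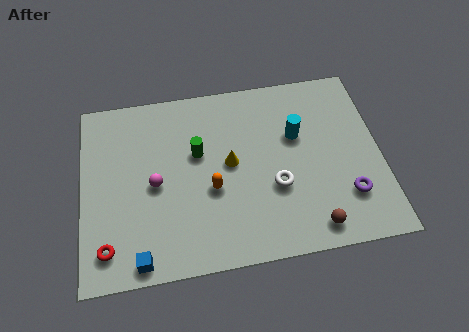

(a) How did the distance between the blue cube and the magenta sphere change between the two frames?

+1.5

The distance was about 1.9 in the first image and 3.4 in the second, so they moved 1.5 units further apart.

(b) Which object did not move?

the green cylinder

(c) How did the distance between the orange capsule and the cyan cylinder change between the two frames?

+0.3

The distance was about 3.8 in the first image and 4.1 in the second, so they moved 0.3 units further apart.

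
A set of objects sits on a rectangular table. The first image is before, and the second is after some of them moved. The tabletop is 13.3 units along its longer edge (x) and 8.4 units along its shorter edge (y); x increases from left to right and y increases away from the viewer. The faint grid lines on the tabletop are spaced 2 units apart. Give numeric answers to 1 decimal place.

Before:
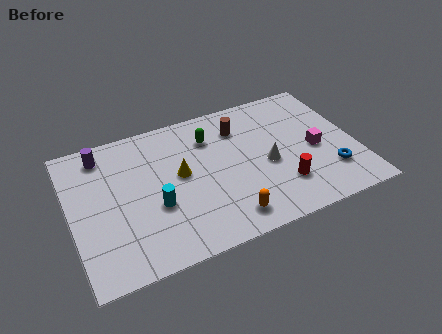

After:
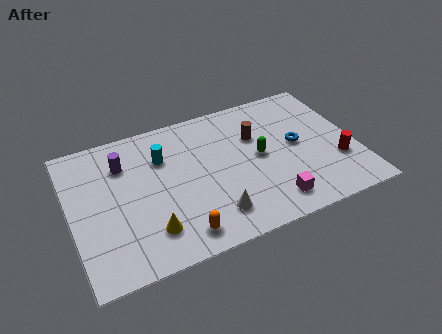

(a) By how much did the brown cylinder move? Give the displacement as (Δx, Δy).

(0.7, -0.8)

From the two frames, the brown cylinder sits at roughly (8.1, 6.4) before and (8.8, 5.6) after.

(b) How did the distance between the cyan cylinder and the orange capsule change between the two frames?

+1.1

The distance was about 3.6 in the first image and 4.7 in the second, so they moved 1.1 units further apart.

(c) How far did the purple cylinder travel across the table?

1.3

The purple cylinder was near (1.7, 7.1) before and (2.6, 6.2) after, so it travelled √(0.9² + 0.9²) ≈ 1.3 units.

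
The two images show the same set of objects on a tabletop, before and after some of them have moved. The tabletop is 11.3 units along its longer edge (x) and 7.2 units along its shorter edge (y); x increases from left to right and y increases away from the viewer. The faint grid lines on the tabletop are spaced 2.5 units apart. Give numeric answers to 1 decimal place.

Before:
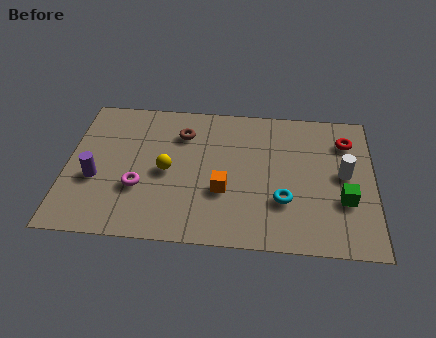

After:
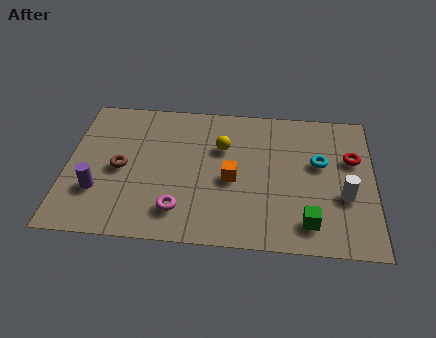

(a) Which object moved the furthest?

the brown torus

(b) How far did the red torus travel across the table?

0.9

From (10.3, 5.5) to (10.5, 4.6), the red torus covered √(0.2² + 0.9²) ≈ 0.9 units.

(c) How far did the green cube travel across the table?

1.8

The green cube was near (10.2, 2.5) before and (8.9, 1.3) after, so it travelled √(1.3² + 1.2²) ≈ 1.8 units.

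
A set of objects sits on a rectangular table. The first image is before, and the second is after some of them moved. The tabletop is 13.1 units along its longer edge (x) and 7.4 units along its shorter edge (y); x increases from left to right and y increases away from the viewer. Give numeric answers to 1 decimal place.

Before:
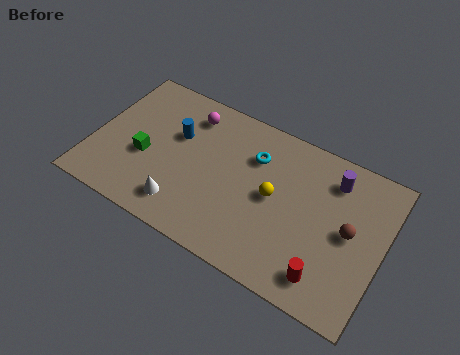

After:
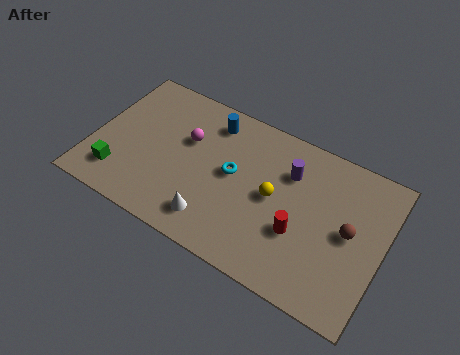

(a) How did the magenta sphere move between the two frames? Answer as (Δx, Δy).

(0.1, -1.3)

The magenta sphere started near (4.0, 6.0) and ended near (4.1, 4.7).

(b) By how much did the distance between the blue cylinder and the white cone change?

+1.4

They were about 3.4 units apart before and 4.8 after — 1.4 units further apart.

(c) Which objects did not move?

the yellow sphere and the brown sphere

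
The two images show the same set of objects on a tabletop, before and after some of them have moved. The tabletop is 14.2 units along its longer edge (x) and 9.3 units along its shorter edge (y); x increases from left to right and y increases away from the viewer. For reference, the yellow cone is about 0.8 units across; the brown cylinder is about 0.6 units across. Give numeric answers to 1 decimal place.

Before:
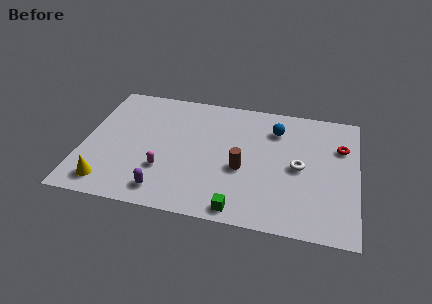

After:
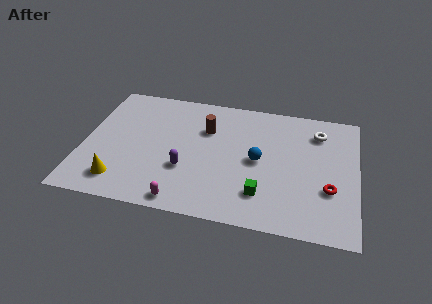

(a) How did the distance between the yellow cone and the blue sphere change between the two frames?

-2.6

Before: roughly 10.2 units apart; after: 7.6. That's 2.6 units closer together.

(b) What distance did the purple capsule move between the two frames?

2.1

The purple capsule moved from about (4.4, 1.4) to (5.4, 3.2), a distance of √(1.0² + 1.8²) ≈ 2.1.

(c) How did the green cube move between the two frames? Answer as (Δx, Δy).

(1.1, 1.3)

The green cube was at about (8.3, 0.9) and moved to about (9.4, 2.2).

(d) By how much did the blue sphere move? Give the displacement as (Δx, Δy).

(-0.8, -2.5)

From the two frames, the blue sphere sits at roughly (9.9, 7.1) before and (9.1, 4.6) after.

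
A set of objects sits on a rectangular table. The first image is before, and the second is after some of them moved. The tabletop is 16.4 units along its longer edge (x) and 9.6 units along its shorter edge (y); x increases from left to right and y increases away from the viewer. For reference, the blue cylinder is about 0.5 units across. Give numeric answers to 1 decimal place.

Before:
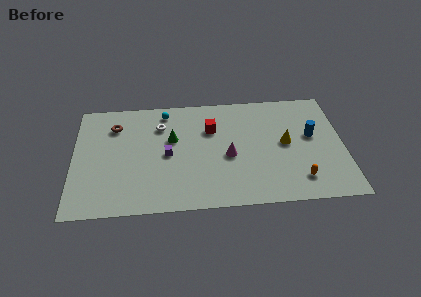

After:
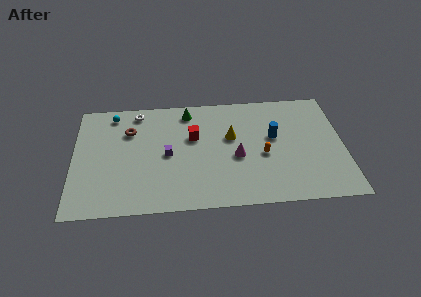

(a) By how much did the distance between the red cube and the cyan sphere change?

+2.1

Before: roughly 3.3 units apart; after: 5.4. That's 2.1 units further apart.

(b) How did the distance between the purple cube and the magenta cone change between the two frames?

+0.5

Before: roughly 3.7 units apart; after: 4.2. That's 0.5 units further apart.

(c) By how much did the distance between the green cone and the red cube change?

-0.3

They were about 2.5 units apart before and 2.2 after — 0.3 units closer together.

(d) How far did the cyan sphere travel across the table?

3.2

The cyan sphere was near (5.6, 8.3) before and (2.4, 8.3) after, so it travelled √(3.2² + 0.0²) ≈ 3.2 units.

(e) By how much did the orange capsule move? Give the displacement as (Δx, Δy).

(-2.1, 2.2)

From the two frames, the orange capsule sits at roughly (13.6, 1.9) before and (11.5, 4.1) after.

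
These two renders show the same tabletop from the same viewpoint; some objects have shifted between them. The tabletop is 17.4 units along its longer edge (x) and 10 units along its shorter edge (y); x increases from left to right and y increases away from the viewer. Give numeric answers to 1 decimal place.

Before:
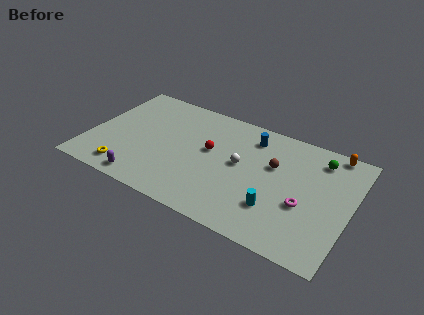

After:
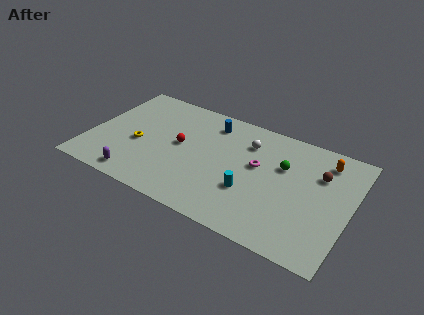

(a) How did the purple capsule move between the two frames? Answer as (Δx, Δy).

(-0.5, 0.1)

From the two frames, the purple capsule sits at roughly (4.2, 1.1) before and (3.7, 1.2) after.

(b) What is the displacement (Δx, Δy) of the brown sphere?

(3.0, 0.6)

The brown sphere was at about (12.2, 6.3) and moved to about (15.2, 6.9).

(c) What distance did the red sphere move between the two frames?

2.0

The red sphere moved from about (8.0, 5.7) to (6.0, 5.3), a distance of √(2.0² + 0.4²) ≈ 2.0.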